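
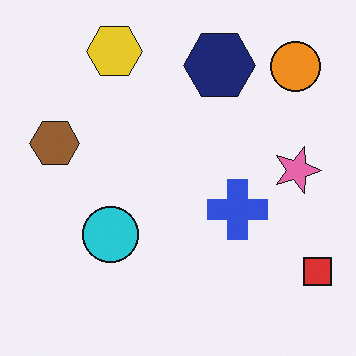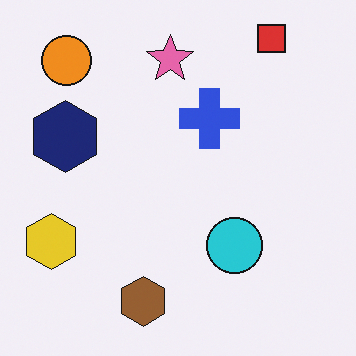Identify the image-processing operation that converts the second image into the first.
The image was rotated 90° clockwise.

The red square sits in the top-right of the second image and the bottom-right of the first — consistent with a whole-image 90° clockwise rotation.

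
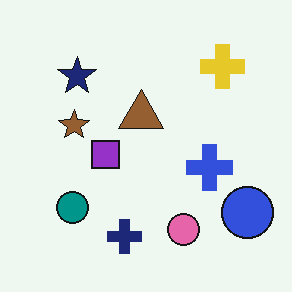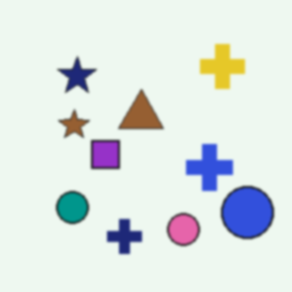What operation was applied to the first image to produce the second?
It was given a subtle gaussian blur.

Shape edges and outlines are uniformly softened across the whole image.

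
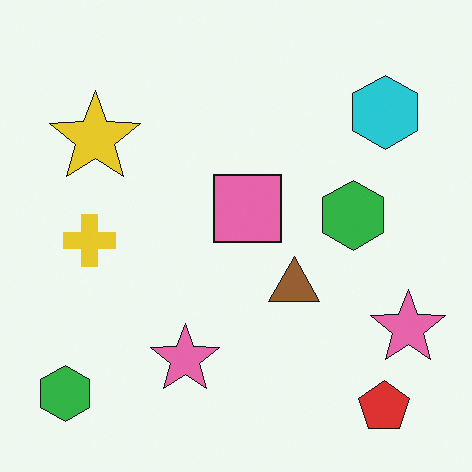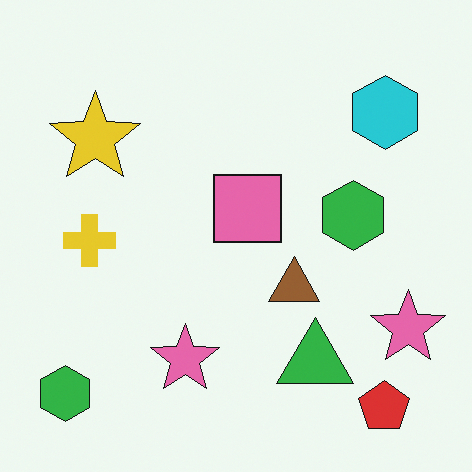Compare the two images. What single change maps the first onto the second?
The image was overlaid with an additional green triangle.

A green triangle appears in the second image that is absent from the first.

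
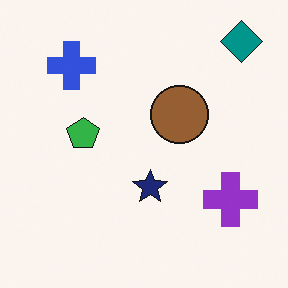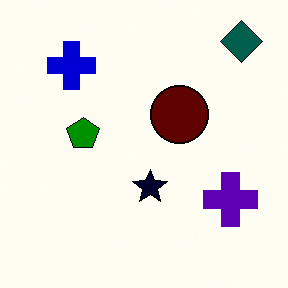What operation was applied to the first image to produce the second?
The transformation is: given much higher contrast.

Tones are pushed away from mid-grey across the whole image — a global contrast change.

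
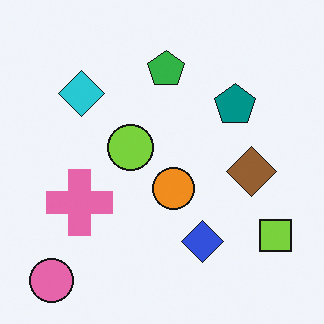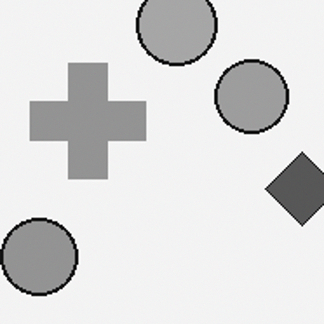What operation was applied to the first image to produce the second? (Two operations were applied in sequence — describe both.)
This is the original image cropped to a noticeably smaller region and rescaled, then converted to grayscale.

The visible shapes are larger and the field of view is narrower; shapes near the original edges may be partly or wholly outside the frame — a crop-and-rescale. All color is removed — every shape is now a shade of grey.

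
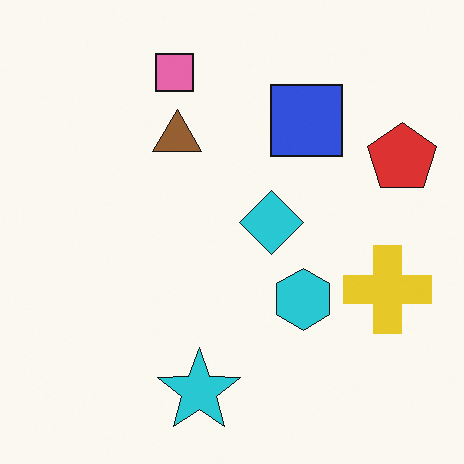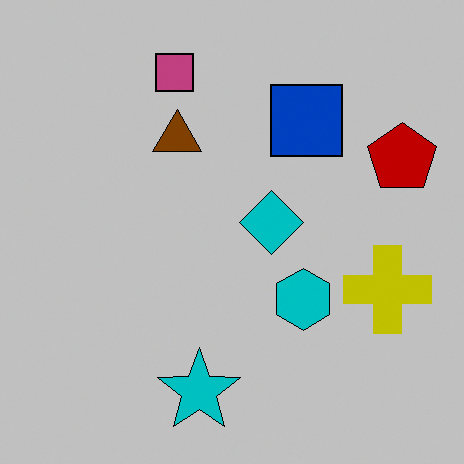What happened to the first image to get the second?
The transformation is: heavily posterized to just a handful of flat colors.

Each flat color has snapped to a coarser quantized level — most visibly, the near-white background has dropped to a flat grey.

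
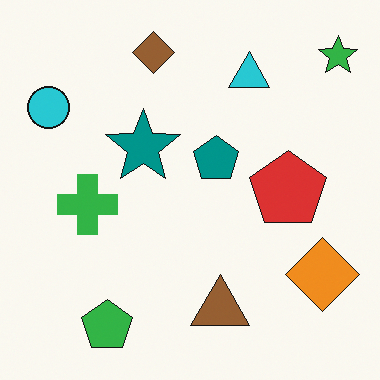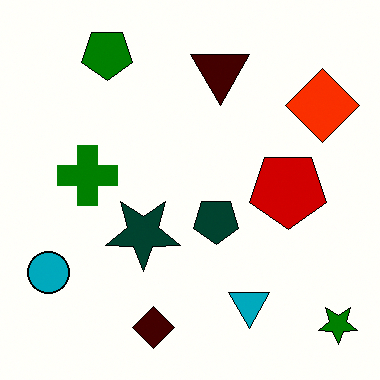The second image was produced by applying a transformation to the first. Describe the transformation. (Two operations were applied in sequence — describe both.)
The second image is the first given much higher contrast, then flipped vertically (top ↔ bottom).

Tones are pushed away from mid-grey across the whole image — a global contrast change. The brown diamond is in the top of the first image and the bottom of the second — shapes on opposite sides of the horizontal midline have swapped in a mirror flip.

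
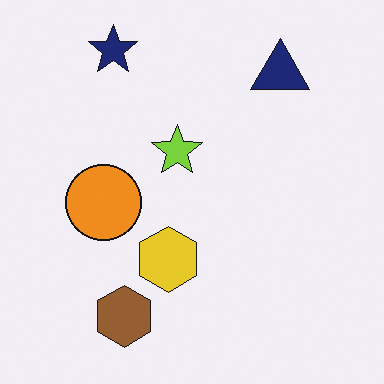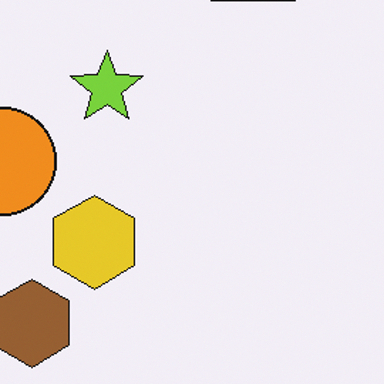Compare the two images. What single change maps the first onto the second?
It was cropped slightly and scaled back up.

The visible shapes are larger and the field of view is narrower; shapes near the original edges may be partly or wholly outside the frame — a crop-and-rescale.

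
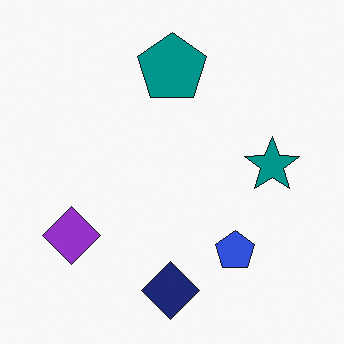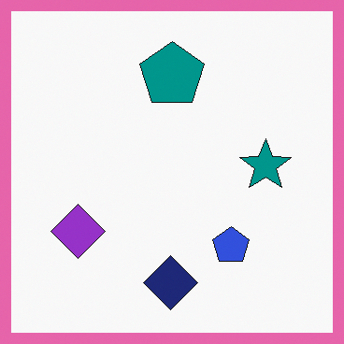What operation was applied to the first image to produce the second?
The second image is the first framed with a pink border.

A solid pink frame runs around the edge of the second image, with the content slightly shrunk inside it.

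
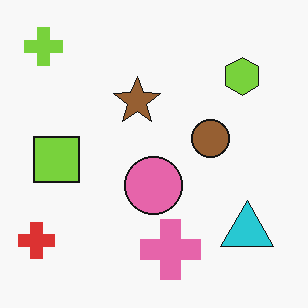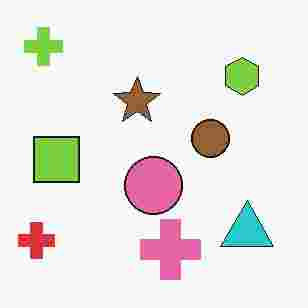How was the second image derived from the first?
The image was heavily JPEG-compressed with obvious blocking artifacts.

Blocky 8×8 compression artifacts appear around shape edges and the flat background shows ringing — characteristic JPEG degradation.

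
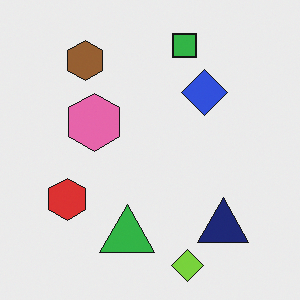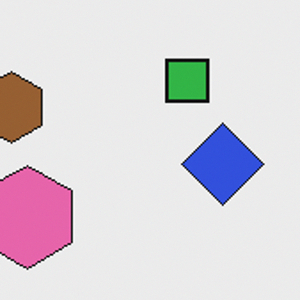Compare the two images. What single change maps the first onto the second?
It was cropped tightly and scaled back up.

The visible shapes are larger and the field of view is narrower; shapes near the original edges may be partly or wholly outside the frame — a crop-and-rescale.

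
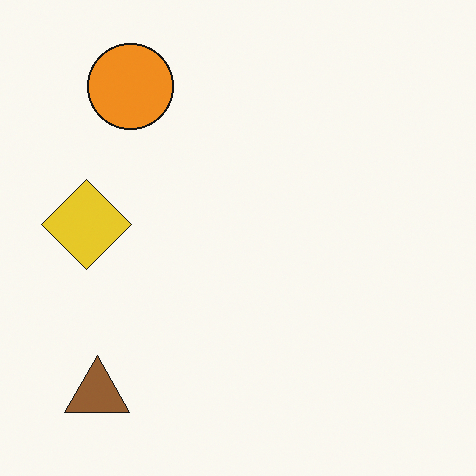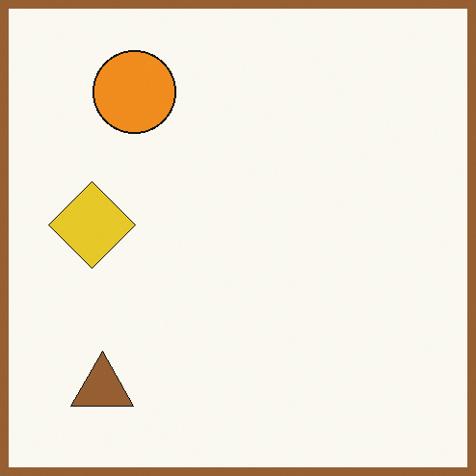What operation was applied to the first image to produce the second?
The image was framed with a brown border.

A solid brown frame runs around the edge of the second image, with the content slightly shrunk inside it.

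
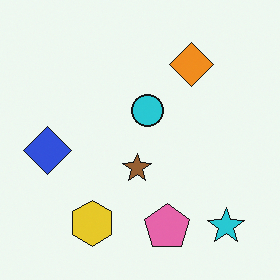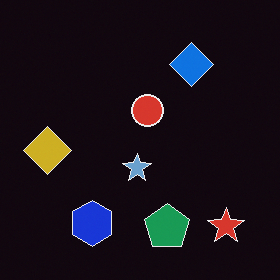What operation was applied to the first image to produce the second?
The image was color-inverted (negative).

The light background has become dark and every shape's color is its complement — a photographic negative.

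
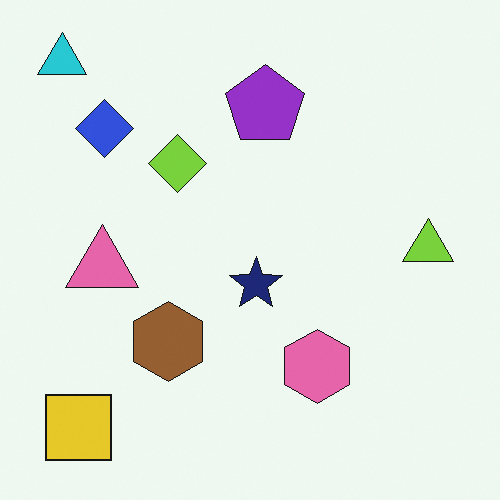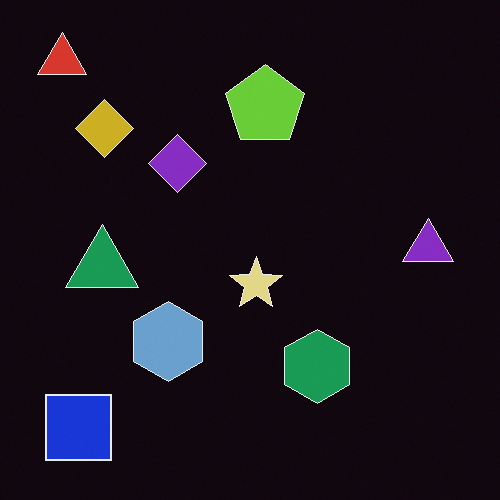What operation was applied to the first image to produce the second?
The transformation is: color-inverted (negative).

The light background has become dark and every shape's color is its complement — a photographic negative.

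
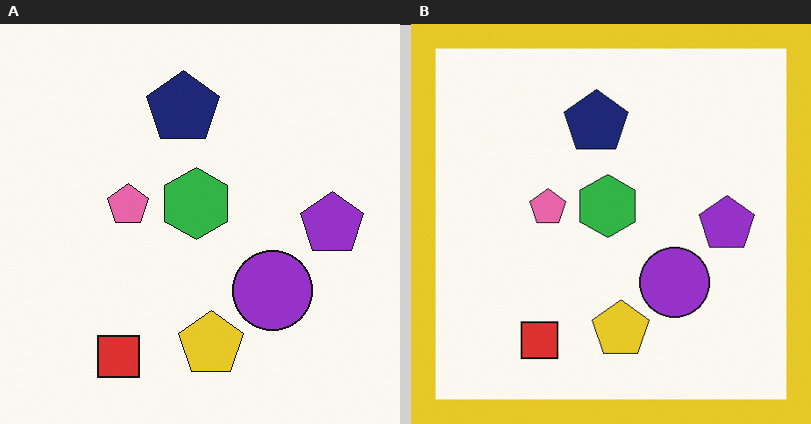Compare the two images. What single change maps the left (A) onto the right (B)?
This is the original image framed with a yellow border.

A solid yellow frame runs around the edge of the right (B) image, with the content slightly shrunk inside it.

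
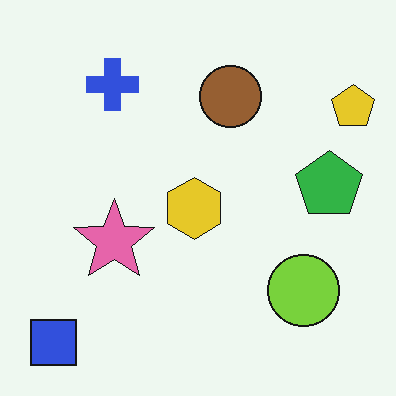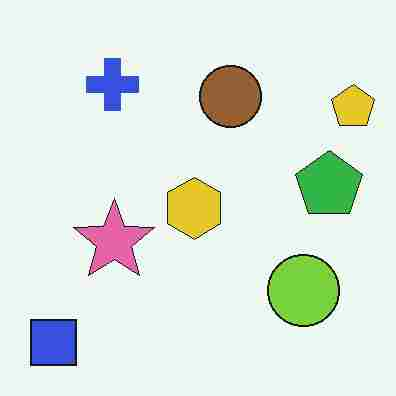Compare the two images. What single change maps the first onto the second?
Heavily JPEG-compressed with obvious blocking artifacts.

Blocky 8×8 compression artifacts appear around shape edges and the flat background shows ringing — characteristic JPEG degradation.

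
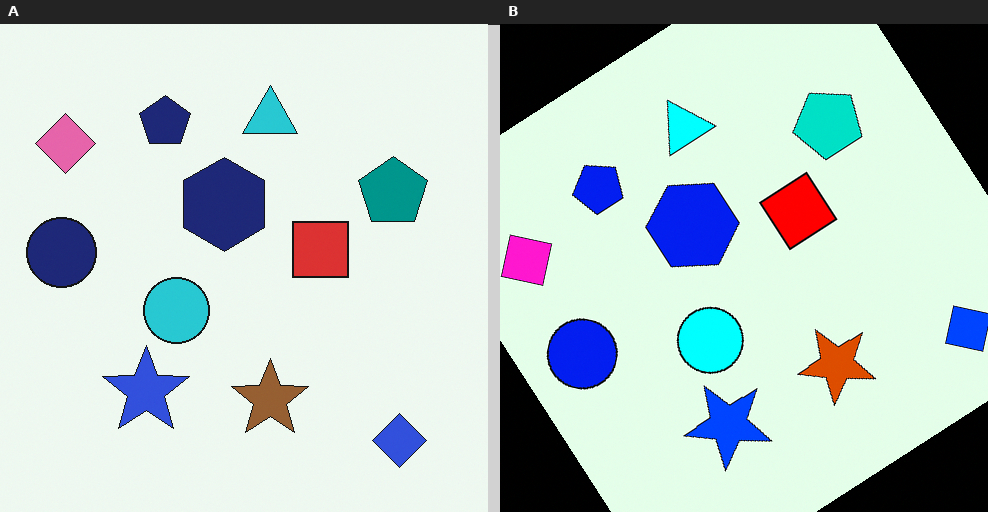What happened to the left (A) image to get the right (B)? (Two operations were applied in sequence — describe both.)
The image was heavily oversaturated, then rotated counter-clockwise by a large amount — several tens of degrees.

All colors are more vivid — a global saturation change. Every shape is tilted by the same angle and the image corners show triangular fill wedges — a whole-image rotation by a non-right angle.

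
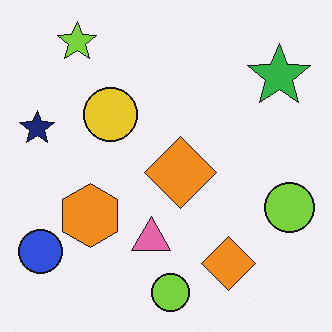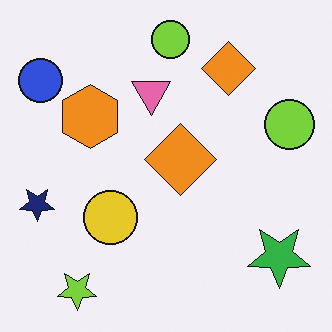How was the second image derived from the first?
It was flipped vertically (top ↔ bottom).

The lime star is in the top-left of the first image and the bottom-left of the second — shapes on opposite sides of the horizontal midline have swapped in a mirror flip.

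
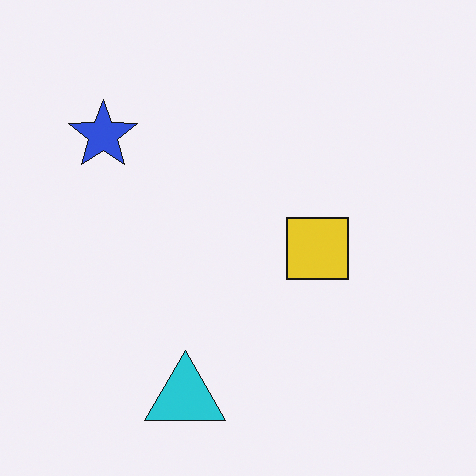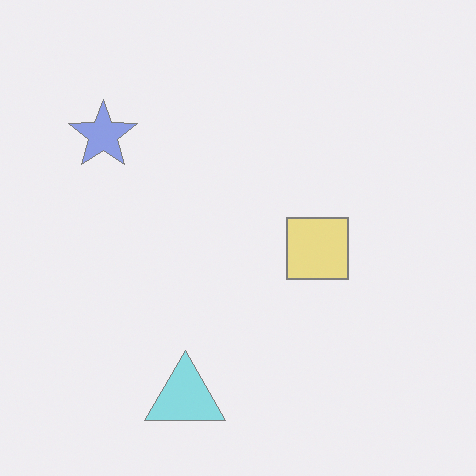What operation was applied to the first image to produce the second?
It was given much lower contrast.

Tones are pushed toward mid-grey across the whole image — a global contrast change.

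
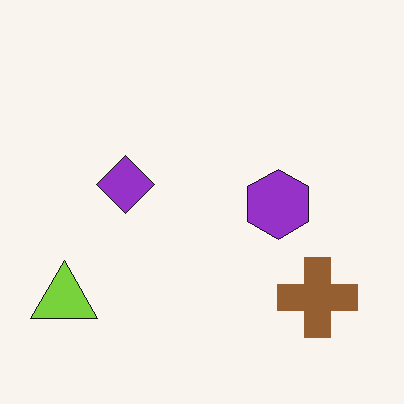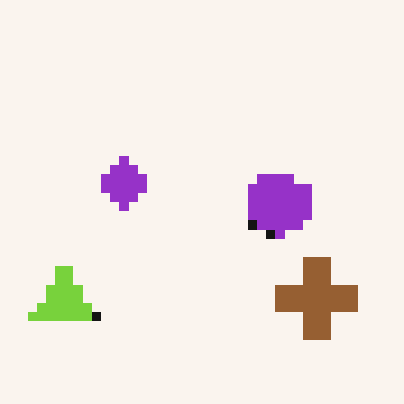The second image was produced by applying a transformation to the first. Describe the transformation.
This is the original image heavily pixelated into large blocks.

Shapes are reduced to large square blocks; fine edges and outlines are lost — a downscale-then-upscale (mosaic) effect.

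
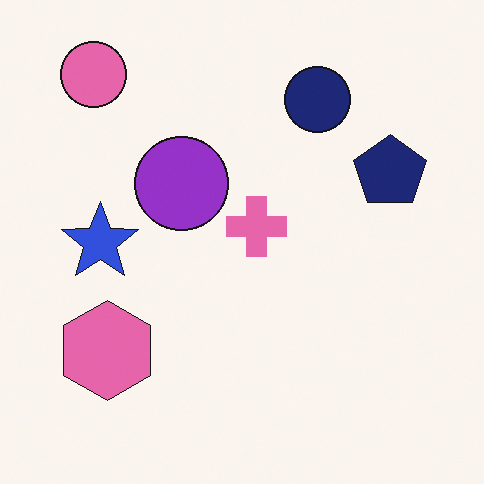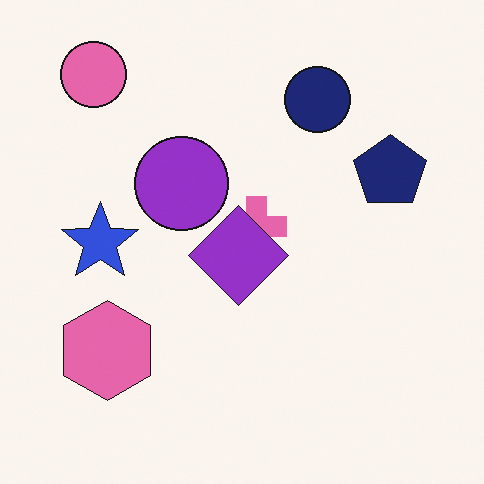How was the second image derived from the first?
This is the original image overlaid with an additional purple diamond.

A purple diamond appears in the second image that is absent from the first.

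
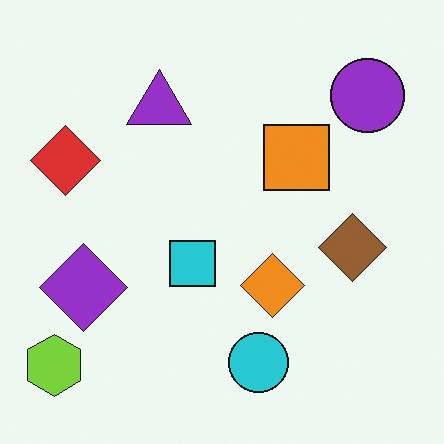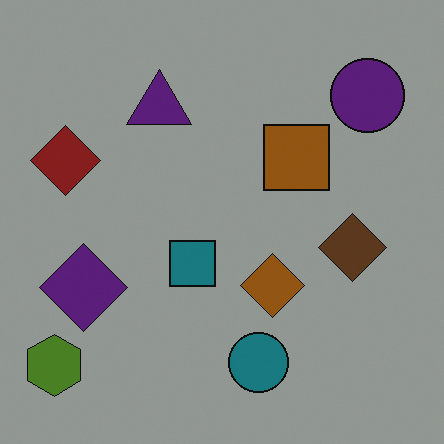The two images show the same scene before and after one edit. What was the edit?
The second image is the first noticeably darkened.

Every pixel — background and shapes alike — is uniformly darkened.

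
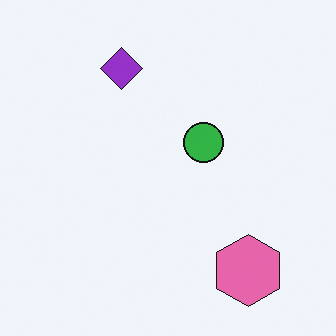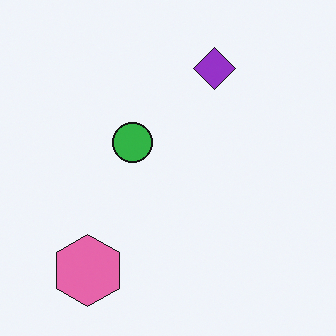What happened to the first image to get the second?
The second image is the first flipped horizontally (left ↔ right).

The pink hexagon is in the bottom-right of the first image and the bottom-left of the second — shapes on opposite sides of the vertical midline have swapped in a mirror flip.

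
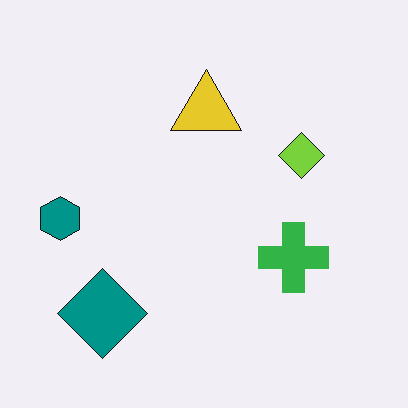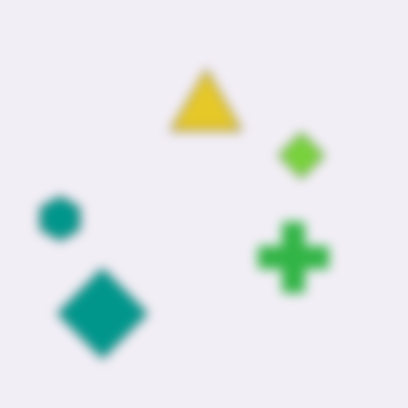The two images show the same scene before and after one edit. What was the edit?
The image was heavily blurred.

Shape edges and outlines are uniformly softened across the whole image.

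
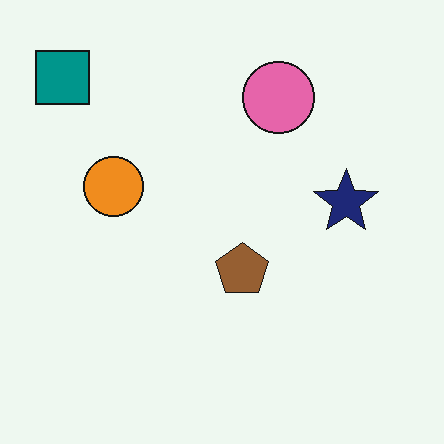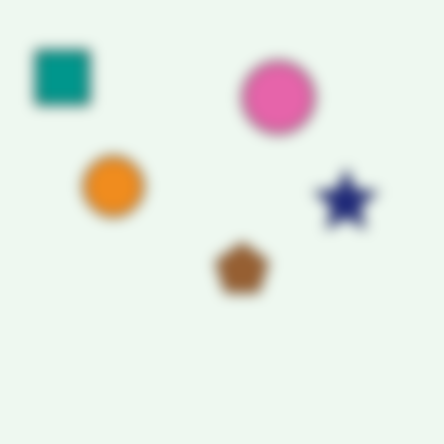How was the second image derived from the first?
This is the original image strongly gaussian-blurred.

Shape edges and outlines are uniformly softened across the whole image.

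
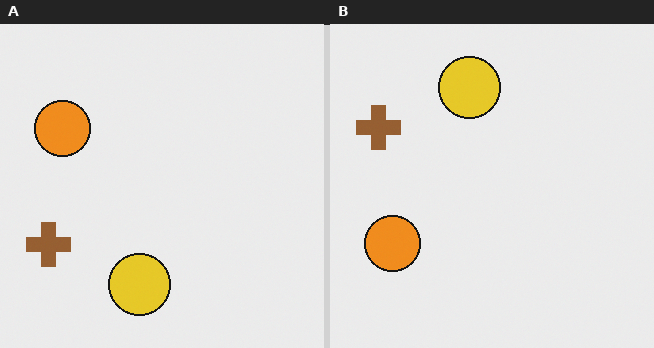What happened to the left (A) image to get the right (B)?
The image was flipped vertically (top ↔ bottom).

The yellow circle is in the bottom of the left (A) image and the top of the right (B) — shapes on opposite sides of the horizontal midline have swapped in a mirror flip.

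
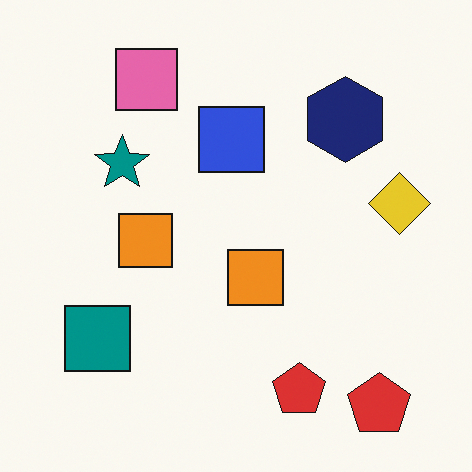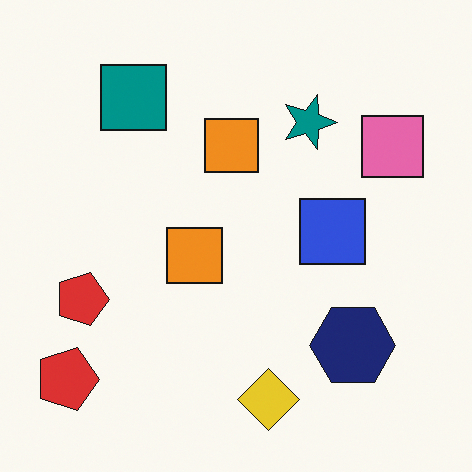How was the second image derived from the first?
The transformation is: rotated 90° clockwise.

The pink square sits in the top-left of the first image and the top-right of the second — consistent with a whole-image 90° clockwise rotation.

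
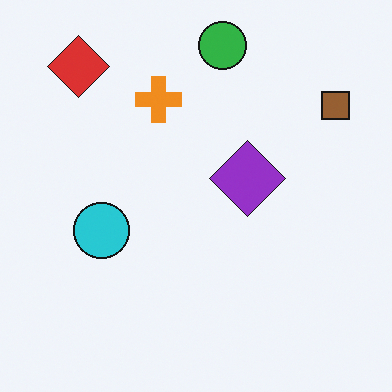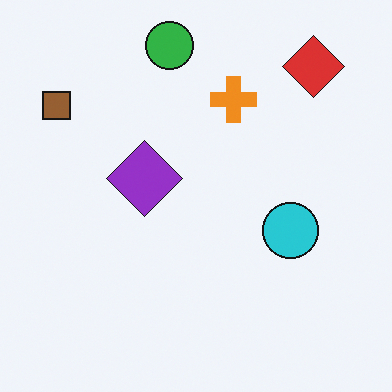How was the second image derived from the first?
The second image is the first flipped horizontally (left ↔ right).

The brown square is in the top-right of the first image and the top-left of the second — shapes on opposite sides of the vertical midline have swapped in a mirror flip.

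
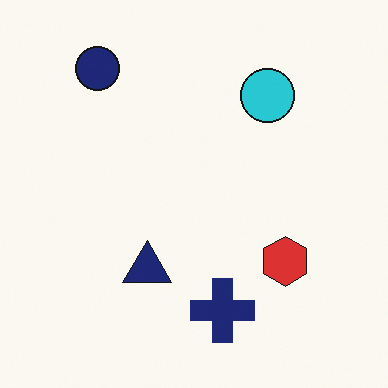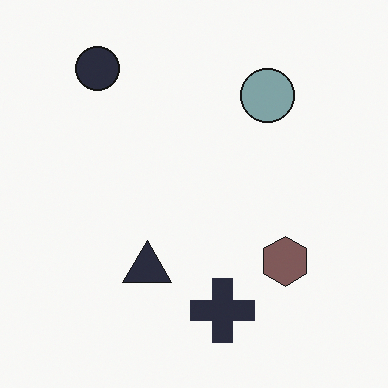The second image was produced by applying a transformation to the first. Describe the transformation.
The transformation is: made much more muted (saturation change).

All colors are more muted and greyish — a global saturation change.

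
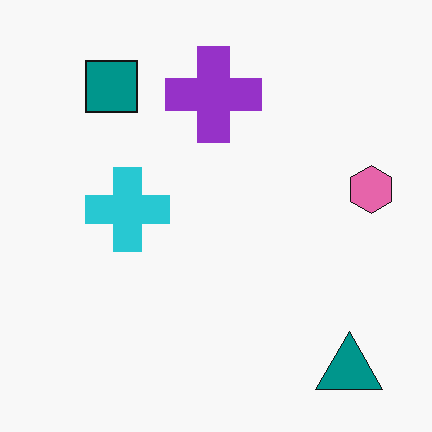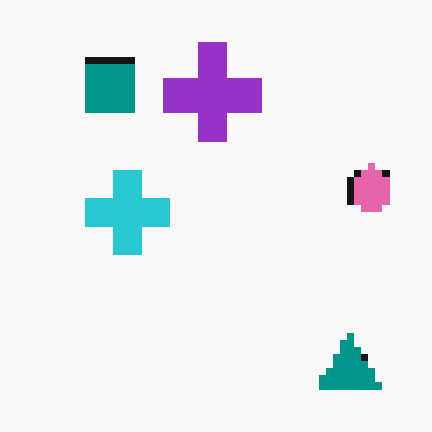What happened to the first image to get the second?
The transformation is: moderately pixelated.

Shapes are reduced to large square blocks; fine edges and outlines are lost — a downscale-then-upscale (mosaic) effect.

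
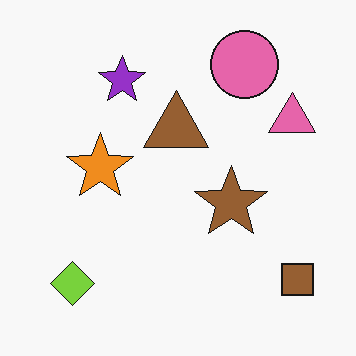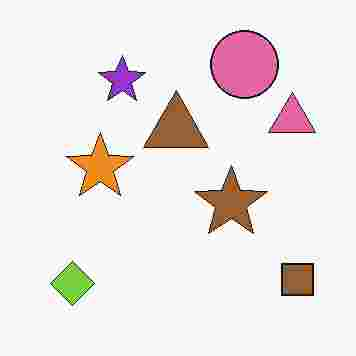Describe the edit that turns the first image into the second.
The transformation is: heavily JPEG-compressed with obvious blocking artifacts.

Blocky 8×8 compression artifacts appear around shape edges and the flat background shows ringing — characteristic JPEG degradation.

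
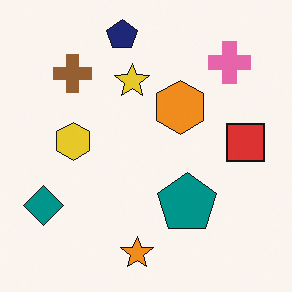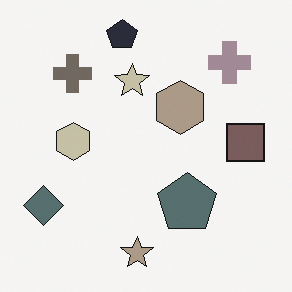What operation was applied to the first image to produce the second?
The image was made much more muted (saturation change).

All colors are more muted and greyish — a global saturation change.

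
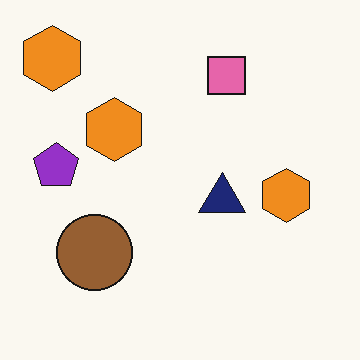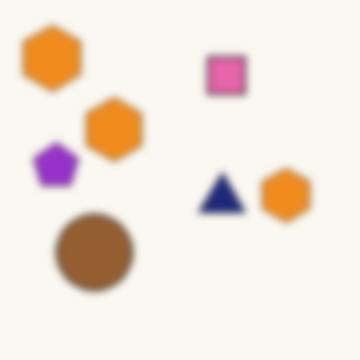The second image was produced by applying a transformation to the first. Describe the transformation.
The second image is the first moderately blurred.

Shape edges and outlines are uniformly softened across the whole image.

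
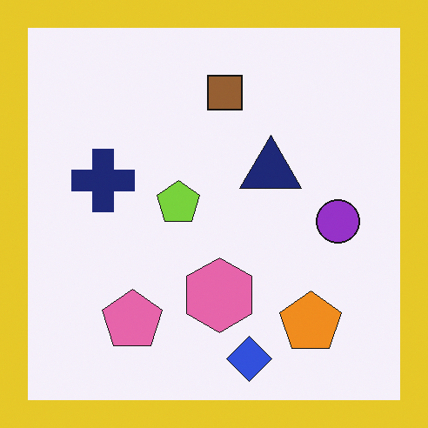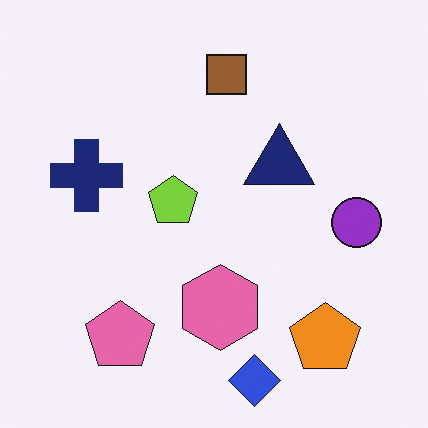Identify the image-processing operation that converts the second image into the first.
This is the original image framed with a yellow border.

A solid yellow frame runs around the edge of the first image, with the content slightly shrunk inside it.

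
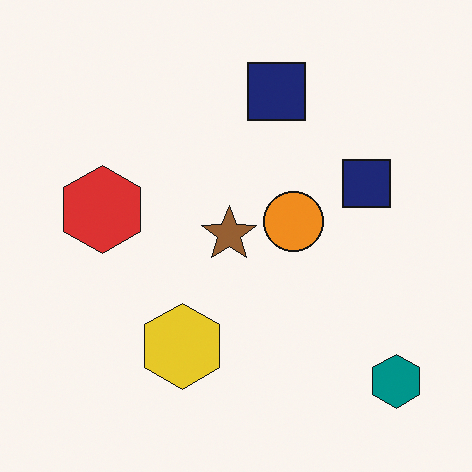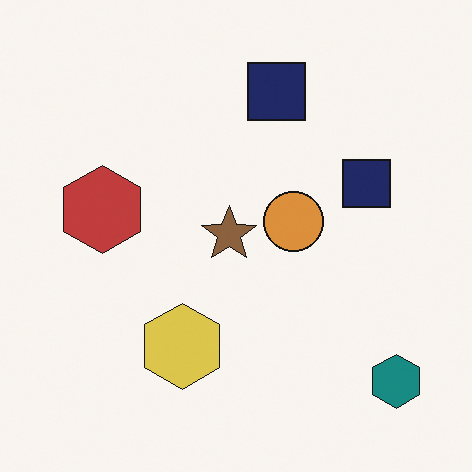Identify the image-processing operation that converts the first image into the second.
Slightly desaturated.

All colors are more muted and greyish — a global saturation change.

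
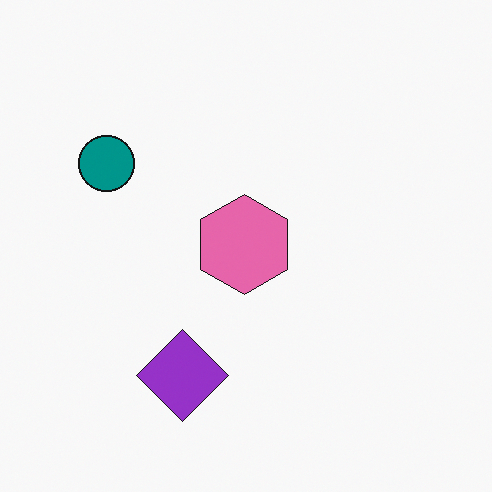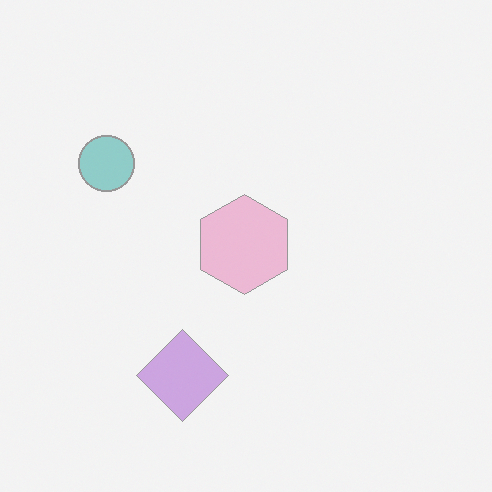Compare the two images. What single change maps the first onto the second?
Washed out (contrast reduced).

Tones are pushed toward mid-grey across the whole image — a global contrast change.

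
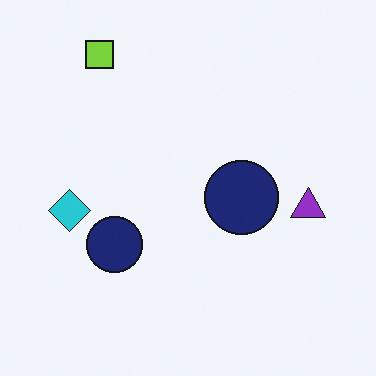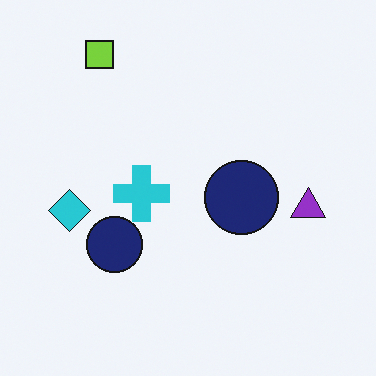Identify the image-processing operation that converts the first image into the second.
The transformation is: overlaid with an additional cyan cross.

A cyan cross appears in the second image that is absent from the first.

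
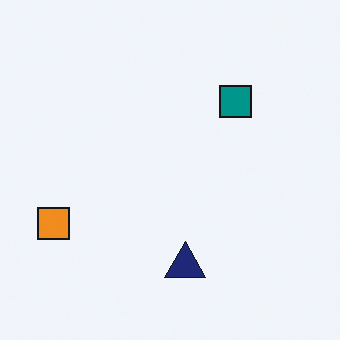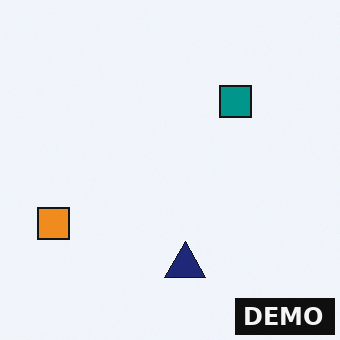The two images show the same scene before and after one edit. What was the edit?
Watermarked with the text "DEMO" in the lower-right corner.

A dark label reading "DEMO" appears in the lower-right corner.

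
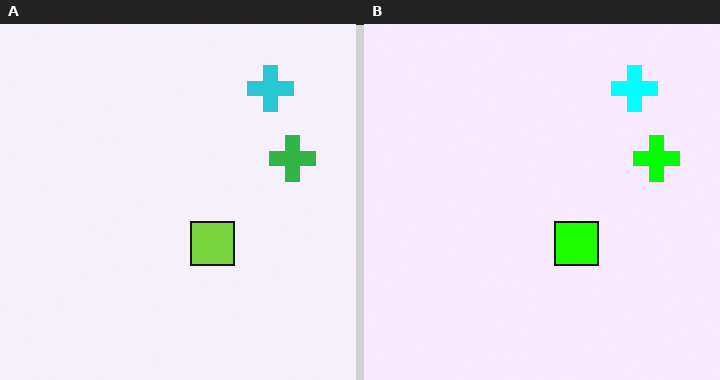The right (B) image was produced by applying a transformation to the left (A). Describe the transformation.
Heavily oversaturated.

All colors are more vivid — a global saturation change.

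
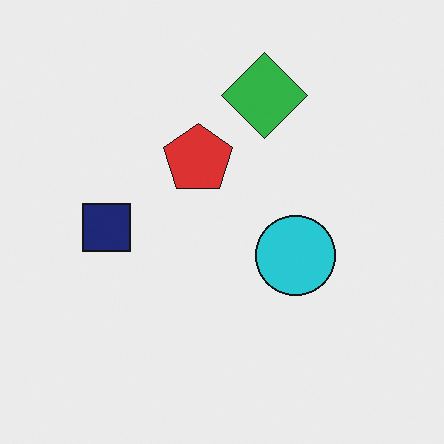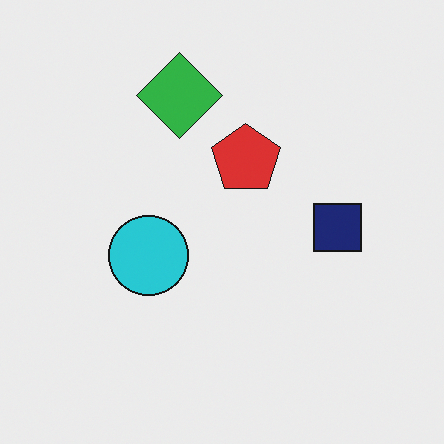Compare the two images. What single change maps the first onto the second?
The image was flipped horizontally (left ↔ right).

The navy square is in the left of the first image and the right of the second — shapes on opposite sides of the vertical midline have swapped in a mirror flip.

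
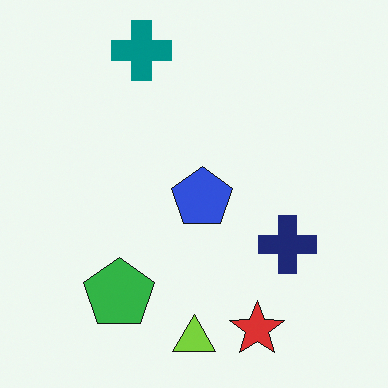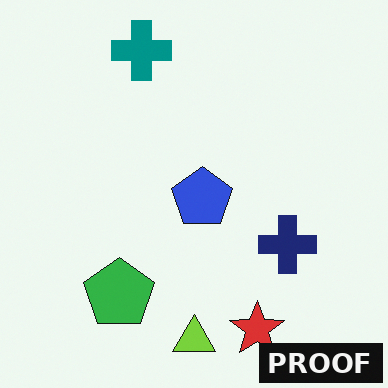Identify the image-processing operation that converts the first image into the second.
The transformation is: watermarked with the text "PROOF" in the lower-right corner.

A dark label reading "PROOF" appears in the lower-right corner.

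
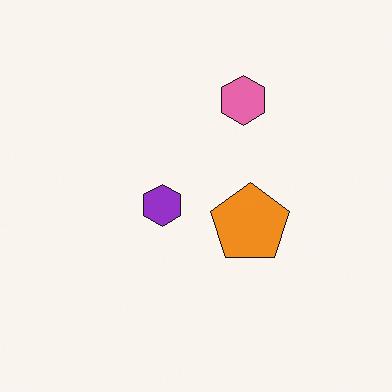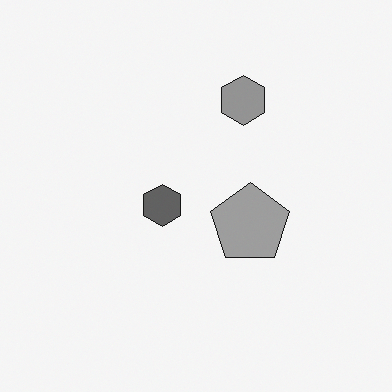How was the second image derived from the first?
Converted to grayscale.

All color is removed — every shape is now a shade of grey.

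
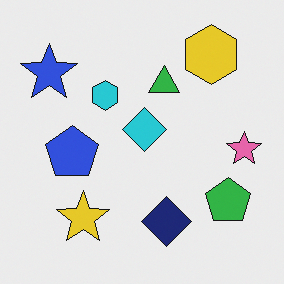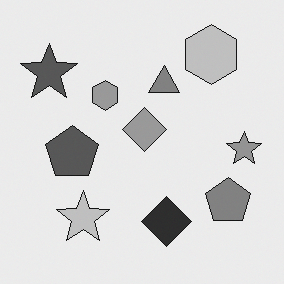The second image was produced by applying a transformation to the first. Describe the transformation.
Converted to grayscale.

All color is removed — every shape is now a shade of grey.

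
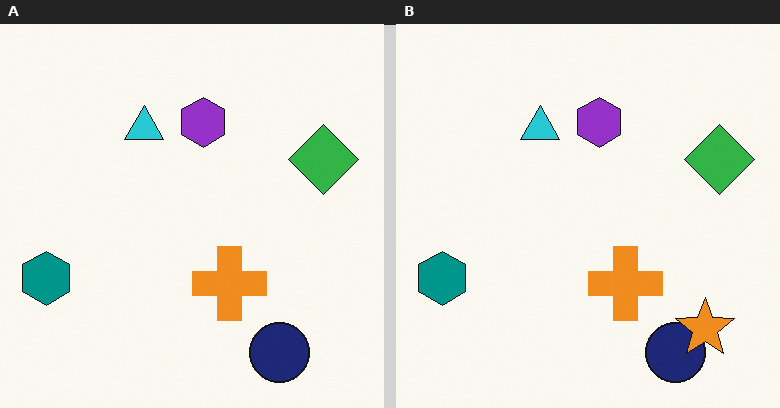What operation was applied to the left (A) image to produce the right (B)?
Overlaid with an additional orange star.

An orange star appears in the right (B) image that is absent from the left (A).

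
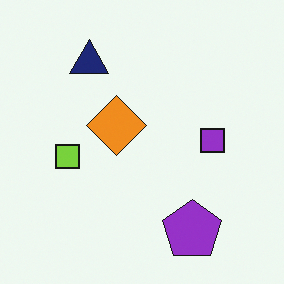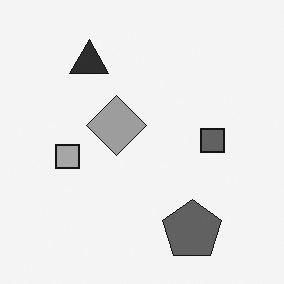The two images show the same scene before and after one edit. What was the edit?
It was converted to grayscale.

All color is removed — every shape is now a shade of grey.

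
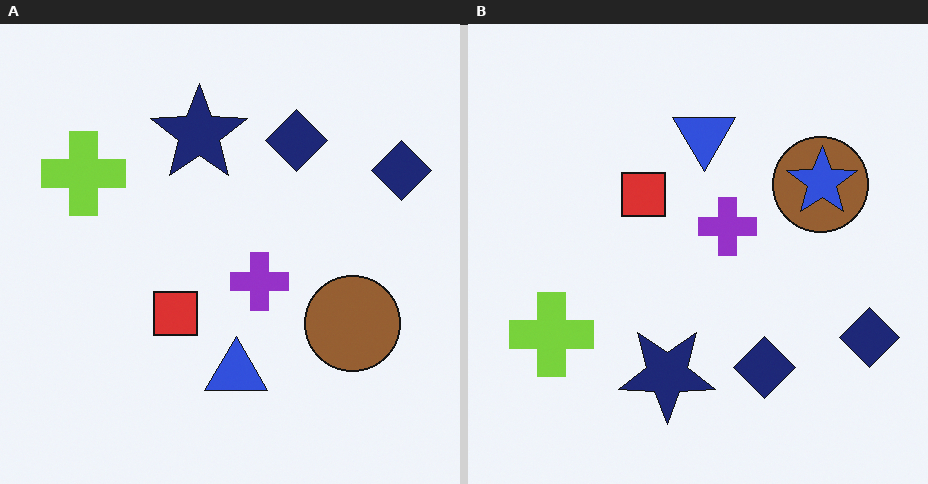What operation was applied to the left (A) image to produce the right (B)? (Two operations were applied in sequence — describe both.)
It was flipped vertically (top ↔ bottom), then overlaid with an additional blue star.

The navy star is in the top of the left (A) image and the bottom of the right (B) — shapes on opposite sides of the horizontal midline have swapped in a mirror flip. A blue star appears in the right (B) image that is absent from the left (A).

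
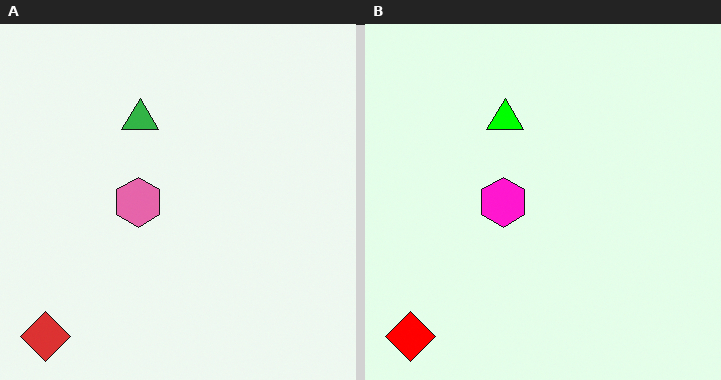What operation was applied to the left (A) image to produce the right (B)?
The right (B) image is the left (A) made much more vivid (saturation change).

All colors are more vivid — a global saturation change.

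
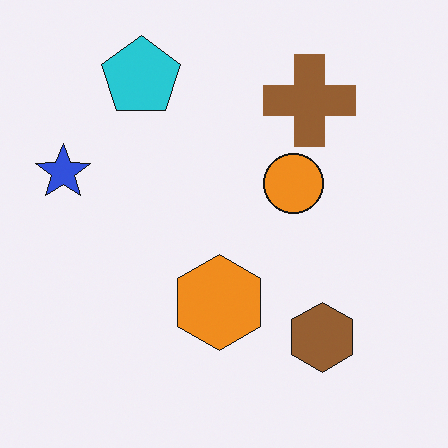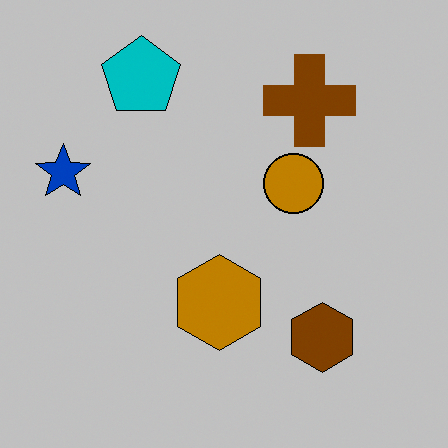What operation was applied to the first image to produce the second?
The second image is the first heavily posterized to just a handful of flat colors.

Each flat color has snapped to a coarser quantized level — most visibly, the near-white background has dropped to a flat grey.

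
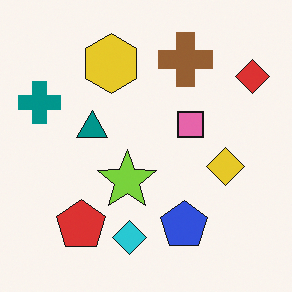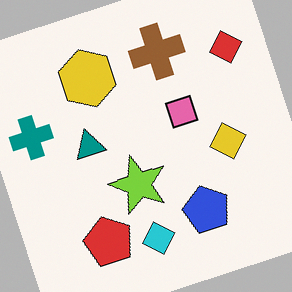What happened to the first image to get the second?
The second image is the first rotated counter-clockwise by a moderate amount.

Every shape is tilted by the same angle and the image corners show triangular fill wedges — a whole-image rotation by a non-right angle.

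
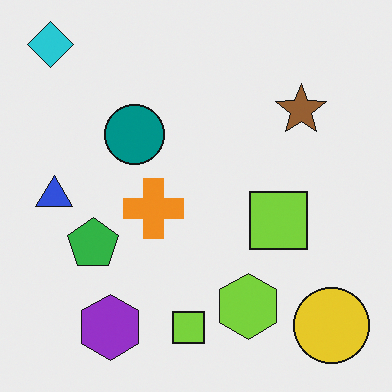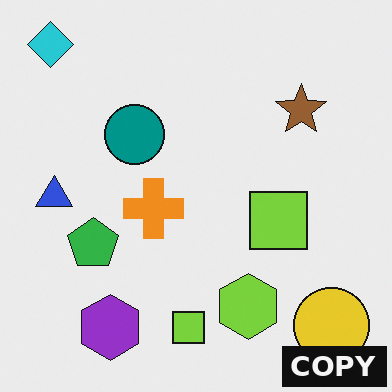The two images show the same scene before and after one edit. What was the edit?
The second image is the first watermarked with the text "COPY" in the lower-right corner.

A dark label reading "COPY" appears in the lower-right corner.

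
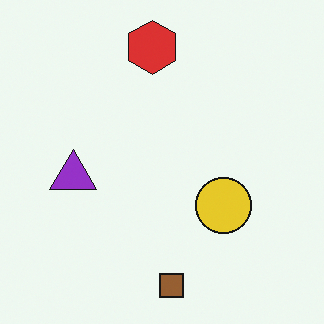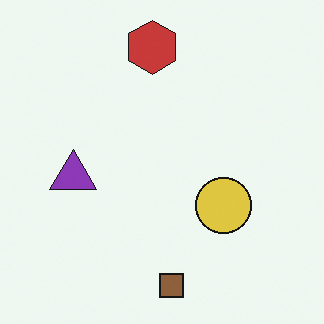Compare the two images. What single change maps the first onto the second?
The image was slightly desaturated.

All colors are more muted and greyish — a global saturation change.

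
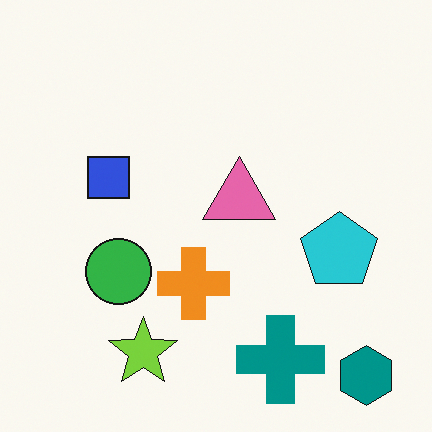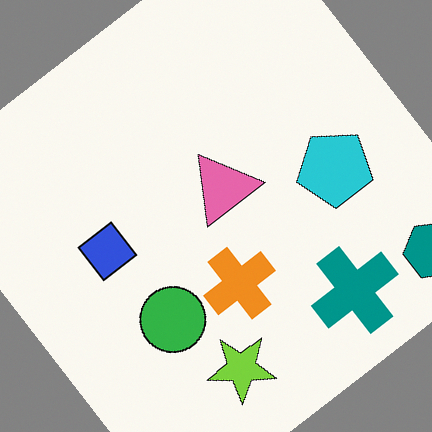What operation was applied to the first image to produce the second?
The second image is the first rotated counter-clockwise by a large amount — several tens of degrees.

Every shape is tilted by the same angle and the image corners show triangular fill wedges — a whole-image rotation by a non-right angle.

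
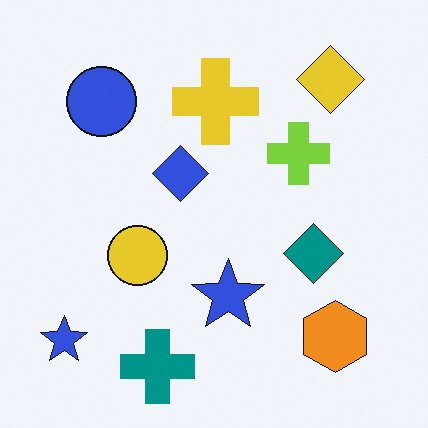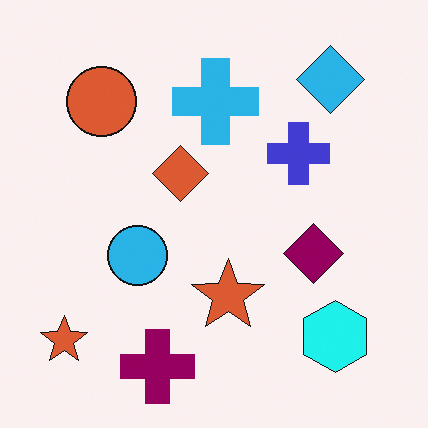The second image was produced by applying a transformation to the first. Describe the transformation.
This is the original image hue-shifted through roughly a third of the color wheel.

Every shape's color has rotated by the same amount around the hue wheel — a uniform hue shift.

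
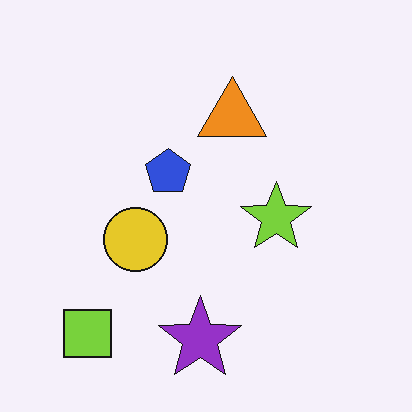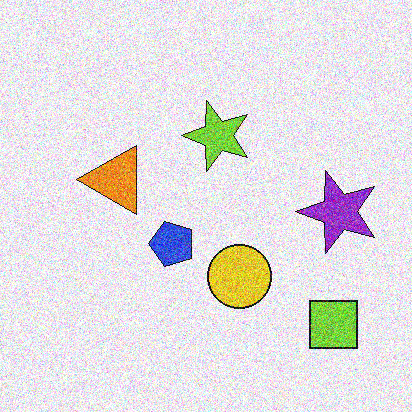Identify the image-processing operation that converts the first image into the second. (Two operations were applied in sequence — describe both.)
Rotated 90° counter-clockwise, then degraded with heavy additive noise.

The lime square sits in the bottom-left of the first image and the bottom-right of the second — consistent with a whole-image 90° counter-clockwise rotation. Random speckle covers the whole image, including the flat background.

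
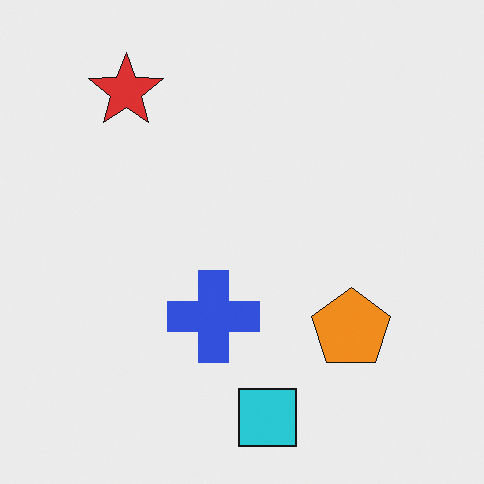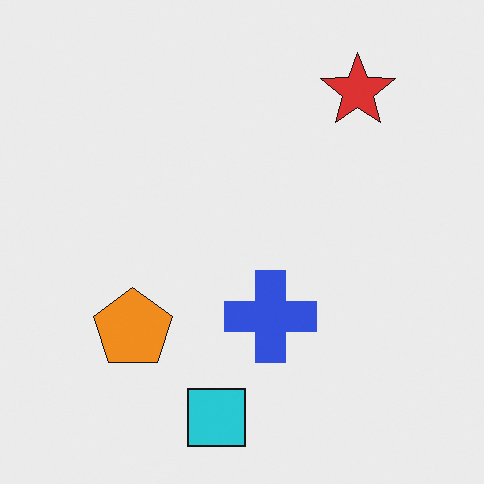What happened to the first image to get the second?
The image was flipped horizontally (left ↔ right).

The red star is in the top-left of the first image and the top-right of the second — shapes on opposite sides of the vertical midline have swapped in a mirror flip.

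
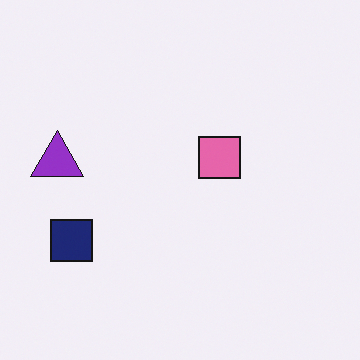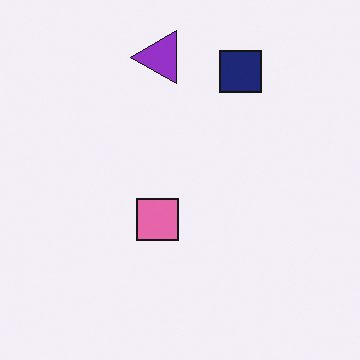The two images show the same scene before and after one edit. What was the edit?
The second image is the first transposed (reflected across the top-left ↔ bottom-right diagonal).

Shapes have swapped their row and column positions — what was in the top-right is now in the bottom-left — a diagonal reflection.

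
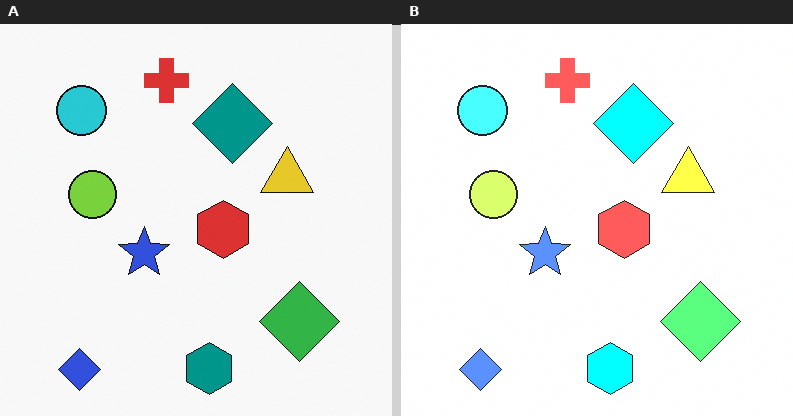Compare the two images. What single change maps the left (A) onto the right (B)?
It was brightened a lot.

Every pixel — background and shapes alike — is uniformly brightened.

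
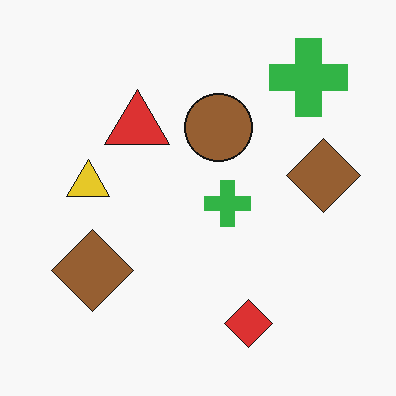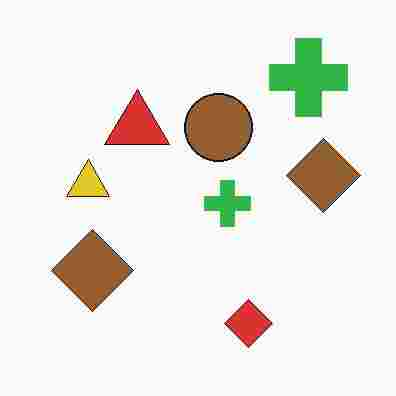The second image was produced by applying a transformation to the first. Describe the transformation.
It was degraded with heavy JPEG compression.

Blocky 8×8 compression artifacts appear around shape edges and the flat background shows ringing — characteristic JPEG degradation.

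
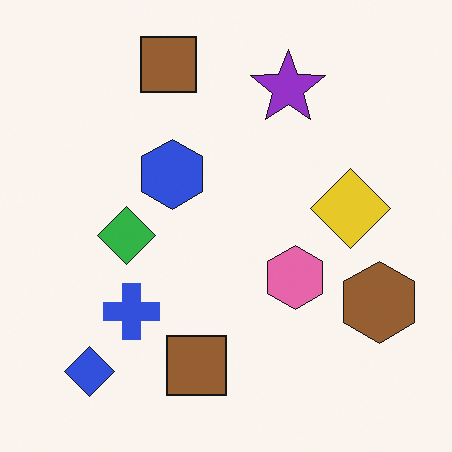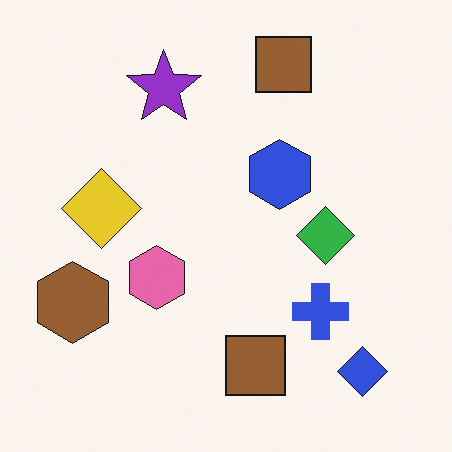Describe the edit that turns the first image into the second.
The image was flipped horizontally (left ↔ right).

The brown hexagon is in the bottom-right of the first image and the bottom-left of the second — shapes on opposite sides of the vertical midline have swapped in a mirror flip.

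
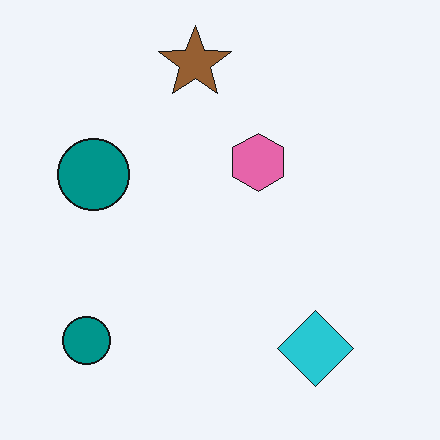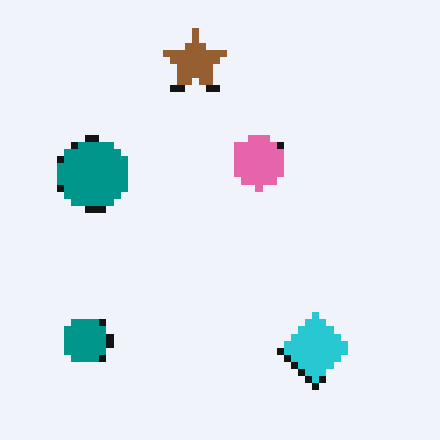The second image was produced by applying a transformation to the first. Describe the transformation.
Moderately pixelated.

Shapes are reduced to large square blocks; fine edges and outlines are lost — a downscale-then-upscale (mosaic) effect.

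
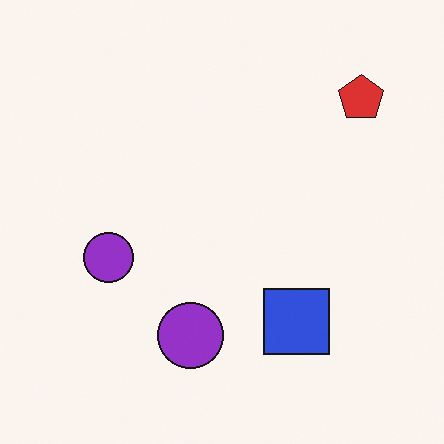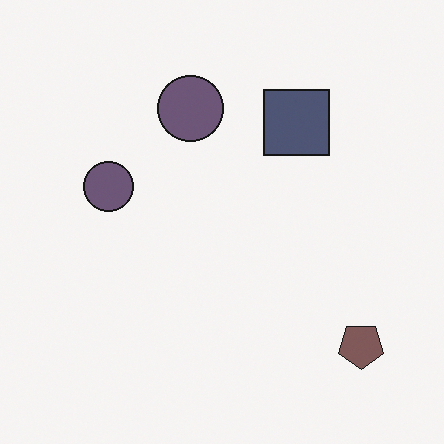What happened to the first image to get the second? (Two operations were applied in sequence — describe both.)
The second image is the first made much more muted (saturation change), then flipped vertically (top ↔ bottom).

All colors are more muted and greyish — a global saturation change. The red pentagon is in the top-right of the first image and the bottom-right of the second — shapes on opposite sides of the horizontal midline have swapped in a mirror flip.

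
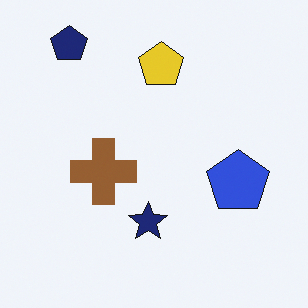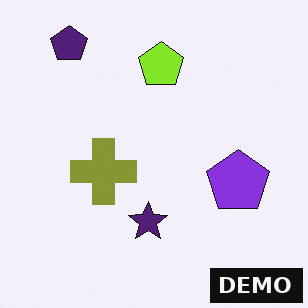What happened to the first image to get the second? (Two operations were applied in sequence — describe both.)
It was hue-shifted slightly, then watermarked with the text "DEMO" in the lower-right corner.

Every shape's color has rotated by the same amount around the hue wheel — a uniform hue shift. A dark label reading "DEMO" appears in the lower-right corner.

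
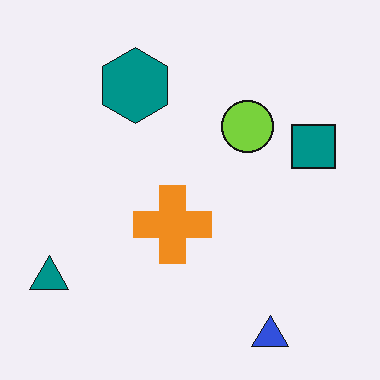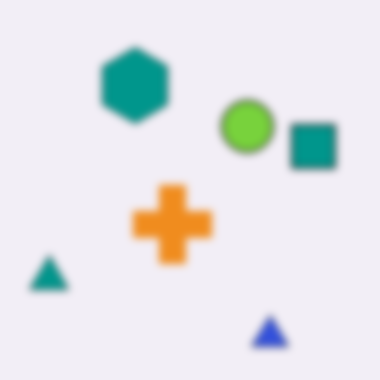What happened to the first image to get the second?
The transformation is: moderately blurred.

Shape edges and outlines are uniformly softened across the whole image.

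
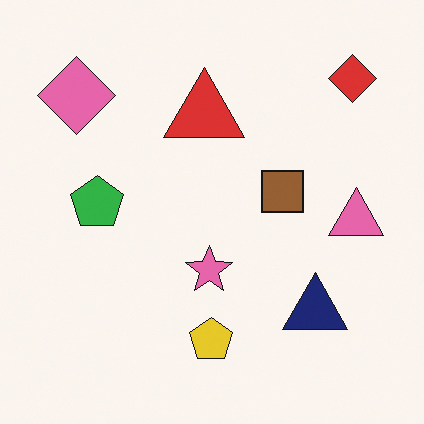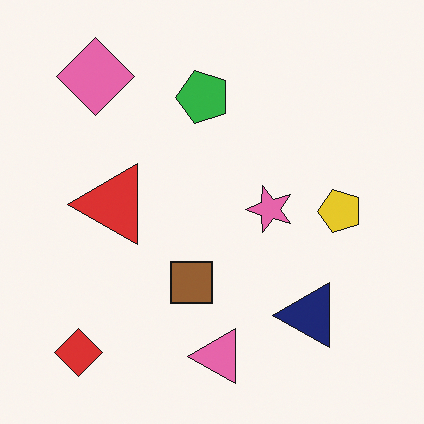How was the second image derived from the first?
This is the original image transposed (reflected across the top-left ↔ bottom-right diagonal).

Shapes have swapped their row and column positions — what was in the top-right is now in the bottom-left — a diagonal reflection.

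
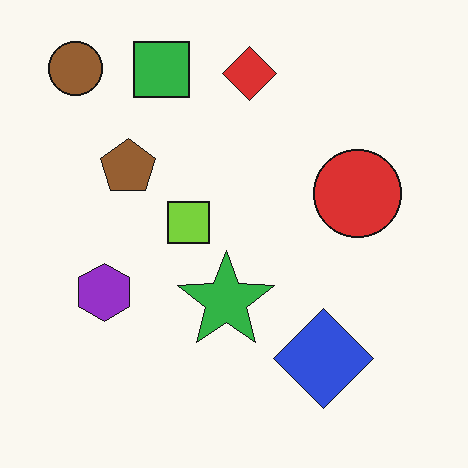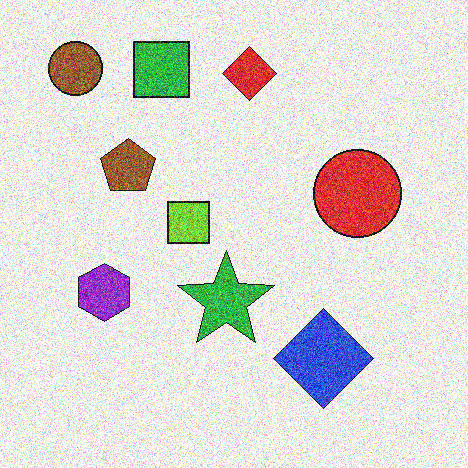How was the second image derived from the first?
The transformation is: degraded with strong gaussian noise.

Random speckle covers the whole image, including the flat background.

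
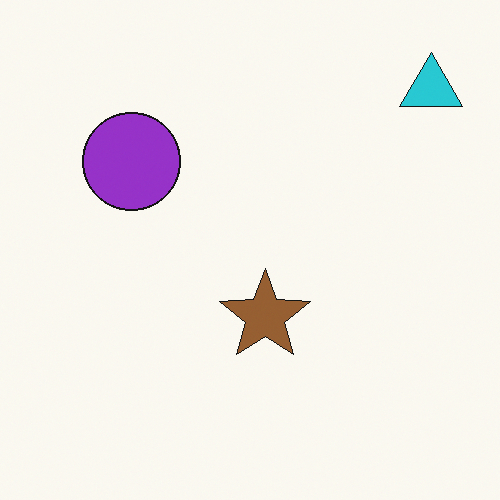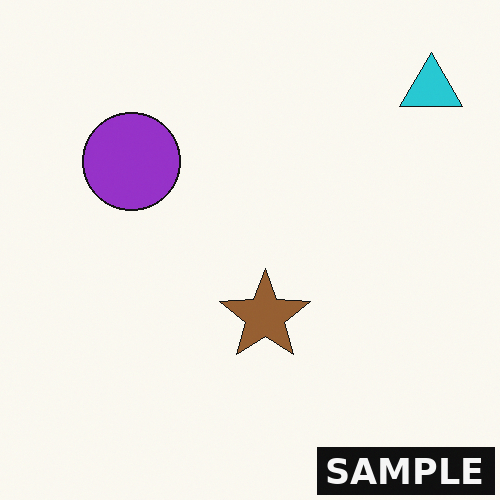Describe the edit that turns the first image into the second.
The second image is the first watermarked with the text "SAMPLE" in the lower-right corner.

A dark label reading "SAMPLE" appears in the lower-right corner.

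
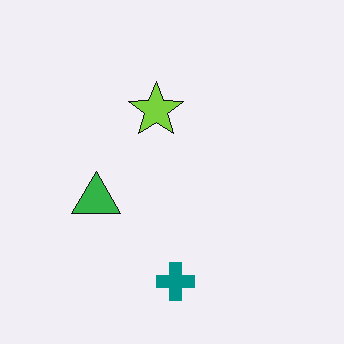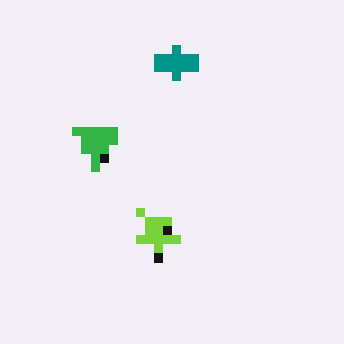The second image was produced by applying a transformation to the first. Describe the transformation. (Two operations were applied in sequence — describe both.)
Coarsely pixelated, then flipped vertically (top ↔ bottom).

Shapes are reduced to large square blocks; fine edges and outlines are lost — a downscale-then-upscale (mosaic) effect. The teal cross is in the bottom of the first image and the top of the second — shapes on opposite sides of the horizontal midline have swapped in a mirror flip.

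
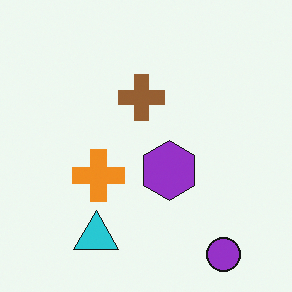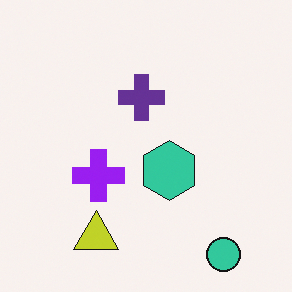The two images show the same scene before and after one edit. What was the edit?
This is the original image hue-shifted through roughly half the color wheel.

Every shape's color has rotated by the same amount around the hue wheel — a uniform hue shift.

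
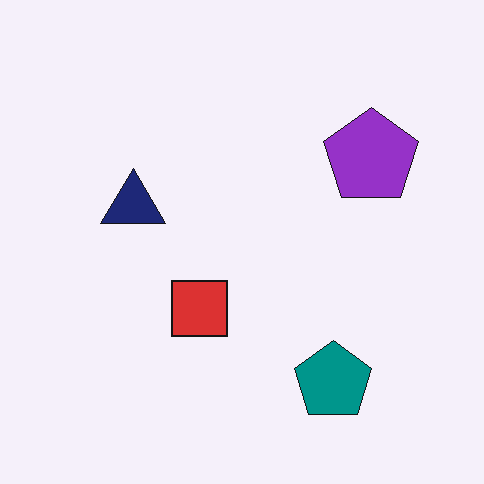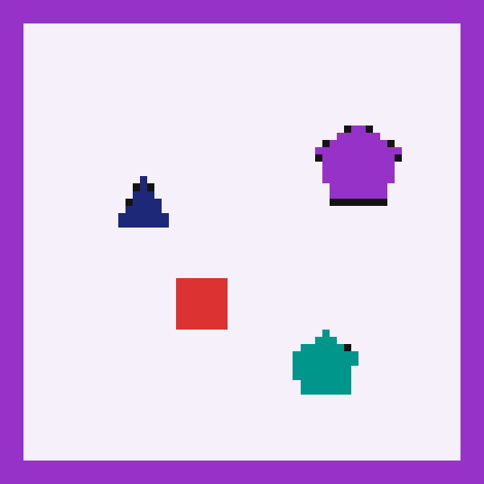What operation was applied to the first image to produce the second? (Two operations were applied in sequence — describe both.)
The transformation is: moderately pixelated, then framed with a purple border.

Shapes are reduced to large square blocks; fine edges and outlines are lost — a downscale-then-upscale (mosaic) effect. A solid purple frame runs around the edge of the second image, with the content slightly shrunk inside it.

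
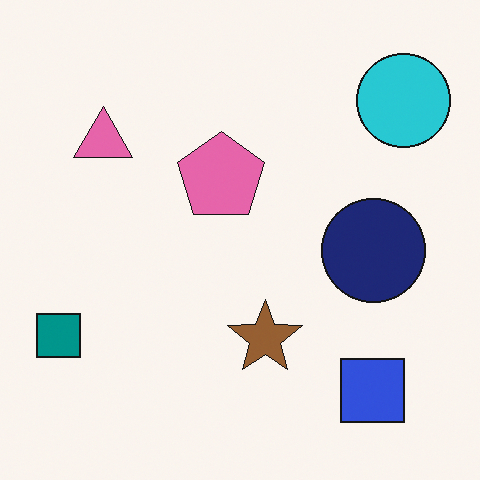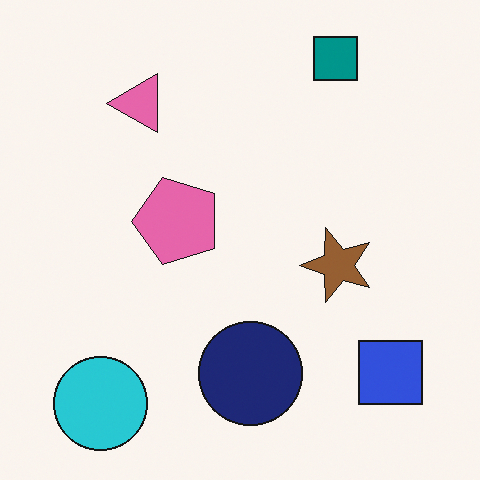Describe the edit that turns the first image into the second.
The image was transposed (reflected across the top-left ↔ bottom-right diagonal).

Shapes have swapped their row and column positions — what was in the top-right is now in the bottom-left — a diagonal reflection.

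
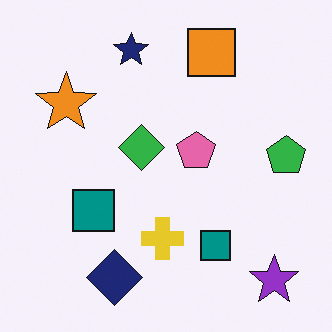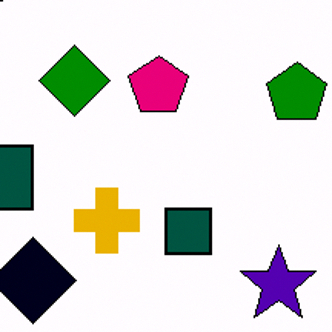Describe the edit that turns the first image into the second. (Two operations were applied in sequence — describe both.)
Given much higher contrast, then cropped slightly and scaled back up.

Tones are pushed away from mid-grey across the whole image — a global contrast change. The visible shapes are larger and the field of view is narrower; shapes near the original edges may be partly or wholly outside the frame — a crop-and-rescale.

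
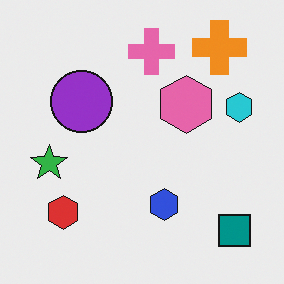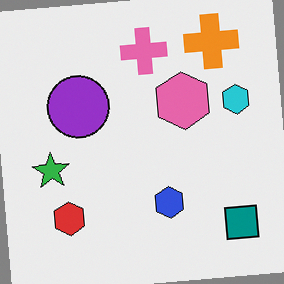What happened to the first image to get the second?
The transformation is: rotated counter-clockwise by a few degrees.

Every shape is tilted by the same angle and the image corners show triangular fill wedges — a whole-image rotation by a non-right angle.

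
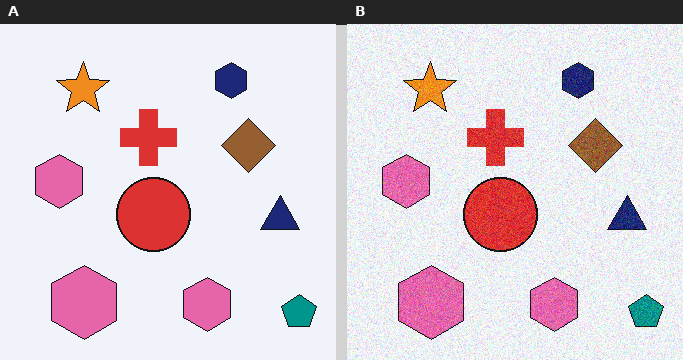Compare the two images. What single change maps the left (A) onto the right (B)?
The right (B) image is the left (A) degraded with moderate additive noise.

Random speckle covers the whole image, including the flat background.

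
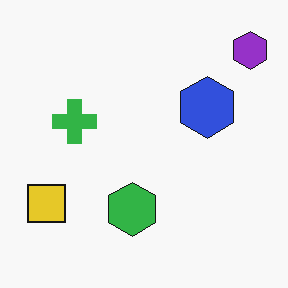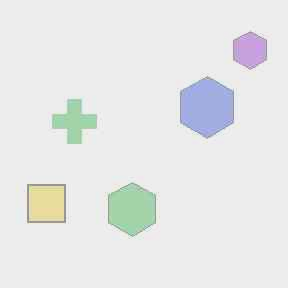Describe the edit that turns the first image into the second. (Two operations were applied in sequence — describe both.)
The image was heavily JPEG-compressed with obvious blocking artifacts, then given much lower contrast.

Blocky 8×8 compression artifacts appear around shape edges and the flat background shows ringing — characteristic JPEG degradation. Tones are pushed toward mid-grey across the whole image — a global contrast change.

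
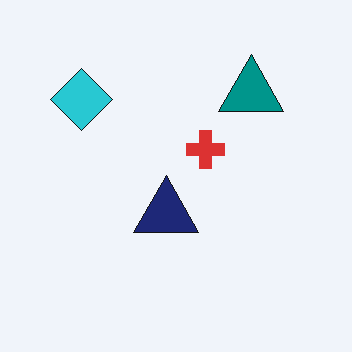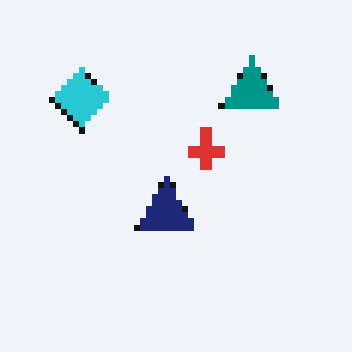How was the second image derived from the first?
It was moderately pixelated.

Shapes are reduced to large square blocks; fine edges and outlines are lost — a downscale-then-upscale (mosaic) effect.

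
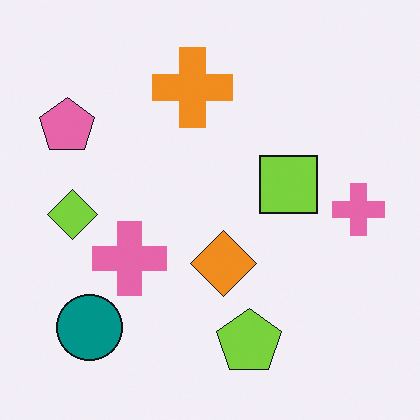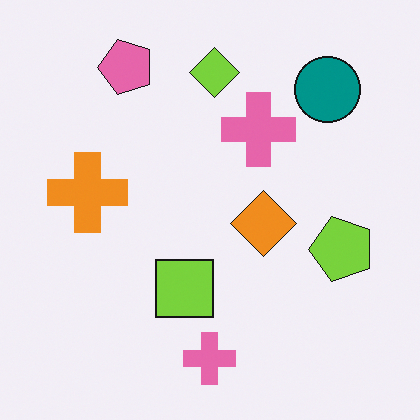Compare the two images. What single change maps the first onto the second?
It was transposed (reflected across the top-left ↔ bottom-right diagonal).

Shapes have swapped their row and column positions — what was in the top-right is now in the bottom-left — a diagonal reflection.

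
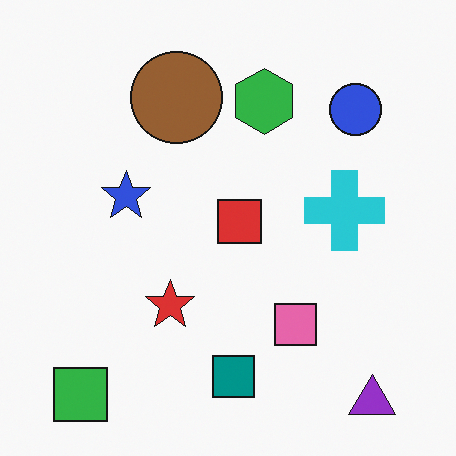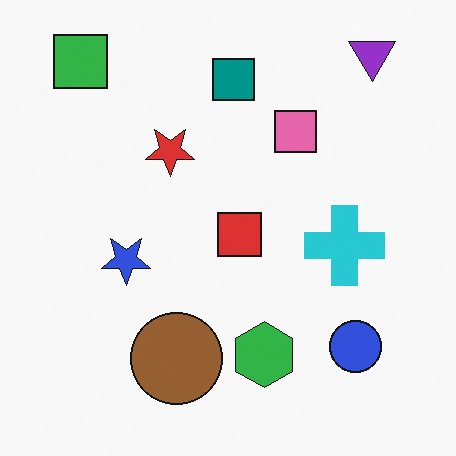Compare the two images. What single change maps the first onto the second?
Flipped vertically (top ↔ bottom).

The purple triangle is in the bottom-right of the first image and the top-right of the second — shapes on opposite sides of the horizontal midline have swapped in a mirror flip.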